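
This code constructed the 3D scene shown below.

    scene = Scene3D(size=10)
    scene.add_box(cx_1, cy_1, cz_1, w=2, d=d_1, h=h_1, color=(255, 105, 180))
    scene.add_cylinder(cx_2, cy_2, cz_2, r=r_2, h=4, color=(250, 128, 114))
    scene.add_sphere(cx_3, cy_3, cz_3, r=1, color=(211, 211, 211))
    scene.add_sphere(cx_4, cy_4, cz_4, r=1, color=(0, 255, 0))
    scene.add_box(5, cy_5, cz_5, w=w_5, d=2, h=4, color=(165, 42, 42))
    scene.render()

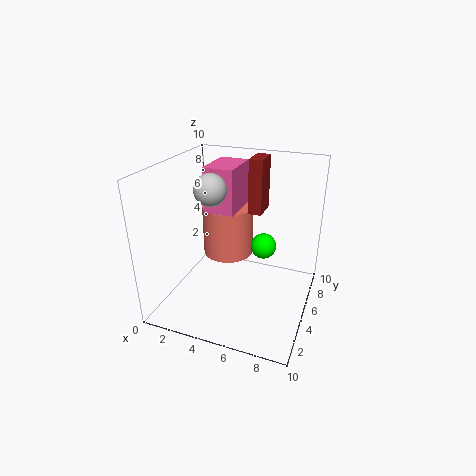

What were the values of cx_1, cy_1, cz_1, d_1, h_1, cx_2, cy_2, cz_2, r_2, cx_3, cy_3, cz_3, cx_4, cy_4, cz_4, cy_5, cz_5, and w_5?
cx_1 = 3, cy_1 = 4, cz_1 = 7, d_1 = 3, h_1 = 3, cx_2 = 3, cy_2 = 8, cz_2 = 2, r_2 = 2, cx_3 = 4, cy_3 = 3, cz_3 = 9, cx_4 = 6, cy_4 = 8, cz_4 = 3, cy_5 = 7, cz_5 = 6, w_5 = 1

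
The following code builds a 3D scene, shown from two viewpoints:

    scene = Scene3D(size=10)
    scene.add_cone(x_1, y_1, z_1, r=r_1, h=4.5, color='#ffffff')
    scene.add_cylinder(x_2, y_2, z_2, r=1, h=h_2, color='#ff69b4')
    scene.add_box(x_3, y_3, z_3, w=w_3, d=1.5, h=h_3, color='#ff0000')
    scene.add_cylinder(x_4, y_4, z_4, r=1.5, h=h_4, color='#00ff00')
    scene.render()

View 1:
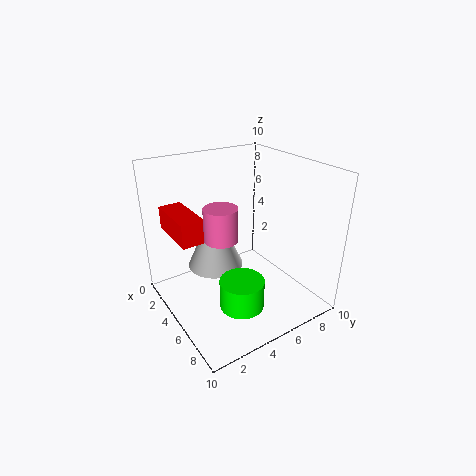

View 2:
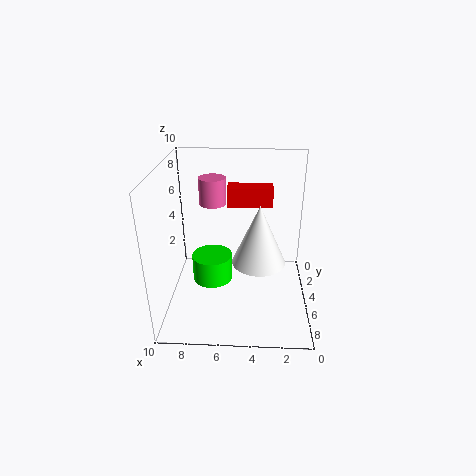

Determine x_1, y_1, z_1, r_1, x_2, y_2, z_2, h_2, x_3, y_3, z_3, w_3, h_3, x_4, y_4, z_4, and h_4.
x_1 = 3.5, y_1 = 4, z_1 = 2.5, r_1 = 2, x_2 = 7, y_2 = 2.5, z_2 = 6.5, h_2 = 2, x_3 = 2.5, y_3 = 0.5, z_3 = 6, w_3 = 3.5, h_3 = 1.5, x_4 = 7, y_4 = 4, z_4 = 1, h_4 = 2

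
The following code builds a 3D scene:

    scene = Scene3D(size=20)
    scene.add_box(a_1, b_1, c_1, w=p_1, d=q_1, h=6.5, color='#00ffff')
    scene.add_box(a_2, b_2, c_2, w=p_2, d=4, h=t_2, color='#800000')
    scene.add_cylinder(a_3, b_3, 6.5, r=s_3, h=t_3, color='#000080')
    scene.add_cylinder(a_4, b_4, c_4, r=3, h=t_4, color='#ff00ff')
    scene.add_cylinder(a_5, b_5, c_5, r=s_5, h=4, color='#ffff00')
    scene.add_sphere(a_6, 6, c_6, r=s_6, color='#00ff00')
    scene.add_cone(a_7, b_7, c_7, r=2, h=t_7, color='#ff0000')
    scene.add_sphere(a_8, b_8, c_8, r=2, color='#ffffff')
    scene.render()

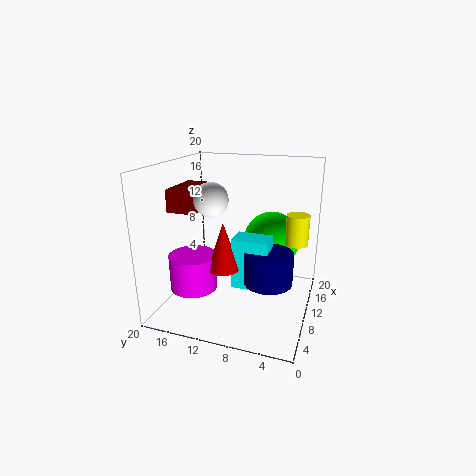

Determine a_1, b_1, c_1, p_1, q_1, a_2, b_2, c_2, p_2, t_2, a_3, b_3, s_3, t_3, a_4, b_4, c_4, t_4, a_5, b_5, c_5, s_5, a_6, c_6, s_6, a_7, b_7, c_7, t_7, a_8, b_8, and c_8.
a_1 = 4.5; b_1 = 4.5; c_1 = 5.5; p_1 = 3; q_1 = 4.5; a_2 = 6; b_2 = 14.5; c_2 = 14; p_2 = 6.5; t_2 = 3; a_3 = 5.5; b_3 = 4.5; s_3 = 3; t_3 = 4; a_4 = 4; b_4 = 14; c_4 = 5; t_4 = 4.5; a_5 = 10.5; b_5 = 2; c_5 = 10; s_5 = 1.5; a_6 = 13.5; c_6 = 9; s_6 = 4; a_7 = 4.5; b_7 = 10; c_7 = 8; t_7 = 6; a_8 = 3.5; b_8 = 11; c_8 = 17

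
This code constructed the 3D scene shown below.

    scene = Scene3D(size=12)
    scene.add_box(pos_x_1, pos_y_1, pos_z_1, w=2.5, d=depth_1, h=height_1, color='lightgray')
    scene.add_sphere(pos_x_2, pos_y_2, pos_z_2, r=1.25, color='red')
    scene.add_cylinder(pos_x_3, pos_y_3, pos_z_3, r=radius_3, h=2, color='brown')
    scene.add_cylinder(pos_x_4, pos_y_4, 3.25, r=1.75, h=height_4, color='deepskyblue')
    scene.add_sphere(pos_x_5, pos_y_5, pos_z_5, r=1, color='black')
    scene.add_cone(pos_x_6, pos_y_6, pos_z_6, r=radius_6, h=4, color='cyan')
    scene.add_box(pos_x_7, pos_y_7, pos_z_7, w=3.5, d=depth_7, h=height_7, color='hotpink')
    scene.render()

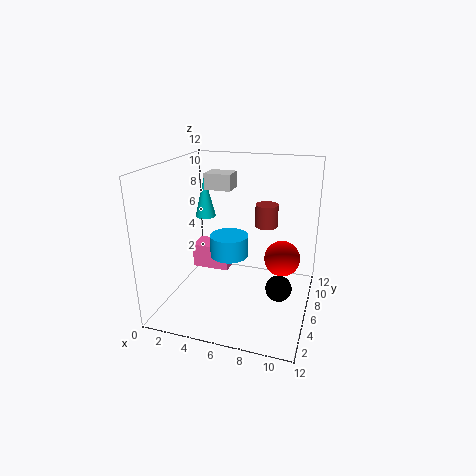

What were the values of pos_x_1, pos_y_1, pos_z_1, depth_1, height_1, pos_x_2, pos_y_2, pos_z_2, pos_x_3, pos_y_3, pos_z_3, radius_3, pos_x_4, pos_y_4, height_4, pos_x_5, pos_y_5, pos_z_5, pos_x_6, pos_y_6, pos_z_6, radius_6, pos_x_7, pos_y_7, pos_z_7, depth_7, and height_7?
pos_x_1 = 1.75, pos_y_1 = 9, pos_z_1 = 9, depth_1 = 2, height_1 = 1.5, pos_x_2 = 10.25, pos_y_2 = 3, pos_z_2 = 6.25, pos_x_3 = 7.75, pos_y_3 = 8.75, pos_z_3 = 6.25, radius_3 = 1, pos_x_4 = 4.5, pos_y_4 = 8, height_4 = 2, pos_x_5 = 10, pos_y_5 = 3.75, pos_z_5 = 3.25, pos_x_6 = 1.25, pos_y_6 = 10.25, pos_z_6 = 6, radius_6 = 1, pos_x_7 = 0.75, pos_y_7 = 8, pos_z_7 = 1.5, depth_7 = 2.25, height_7 = 2.25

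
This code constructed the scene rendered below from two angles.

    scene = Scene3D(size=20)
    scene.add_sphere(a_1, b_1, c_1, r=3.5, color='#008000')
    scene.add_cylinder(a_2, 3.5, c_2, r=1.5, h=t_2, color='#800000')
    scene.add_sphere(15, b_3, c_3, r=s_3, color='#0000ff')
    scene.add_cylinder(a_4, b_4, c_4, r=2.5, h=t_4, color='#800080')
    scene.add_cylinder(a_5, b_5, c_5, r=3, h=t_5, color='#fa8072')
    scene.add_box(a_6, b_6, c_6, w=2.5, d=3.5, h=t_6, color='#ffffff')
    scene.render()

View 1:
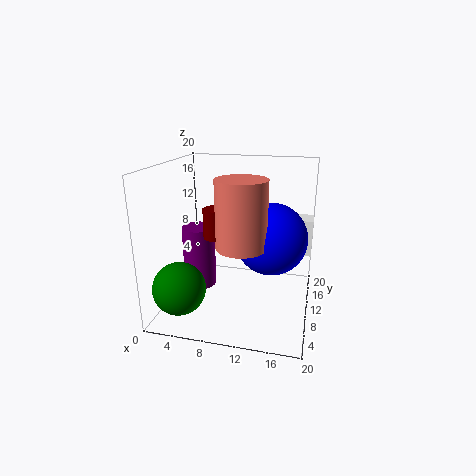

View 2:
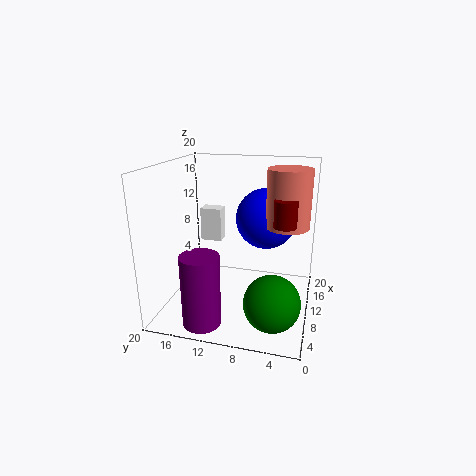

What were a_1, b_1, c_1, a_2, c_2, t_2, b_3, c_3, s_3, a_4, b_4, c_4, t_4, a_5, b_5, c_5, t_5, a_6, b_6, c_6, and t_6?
a_1 = 3.5; b_1 = 4; c_1 = 4.5; a_2 = 9; c_2 = 12.5; t_2 = 3.5; b_3 = 7; c_3 = 11.5; s_3 = 4.5; a_4 = 3; b_4 = 13; c_4 = 0.5; t_4 = 9.5; a_5 = 12; b_5 = 3.5; c_5 = 11.5; t_5 = 8; a_6 = 17.5; b_6 = 15; c_6 = 6; t_6 = 5.5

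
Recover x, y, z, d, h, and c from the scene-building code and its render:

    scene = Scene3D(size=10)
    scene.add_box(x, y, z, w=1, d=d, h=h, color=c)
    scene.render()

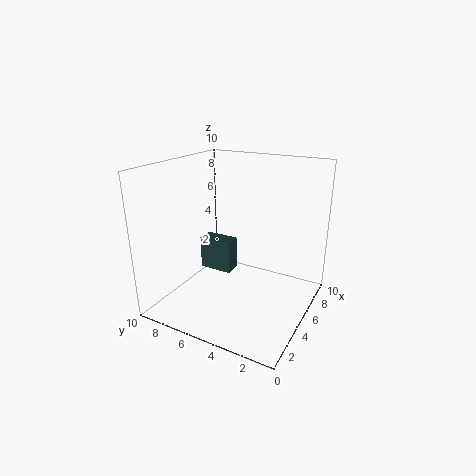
x = 2; y = 4; z = 4; d = 2; h = 2; c = 'darkslategray'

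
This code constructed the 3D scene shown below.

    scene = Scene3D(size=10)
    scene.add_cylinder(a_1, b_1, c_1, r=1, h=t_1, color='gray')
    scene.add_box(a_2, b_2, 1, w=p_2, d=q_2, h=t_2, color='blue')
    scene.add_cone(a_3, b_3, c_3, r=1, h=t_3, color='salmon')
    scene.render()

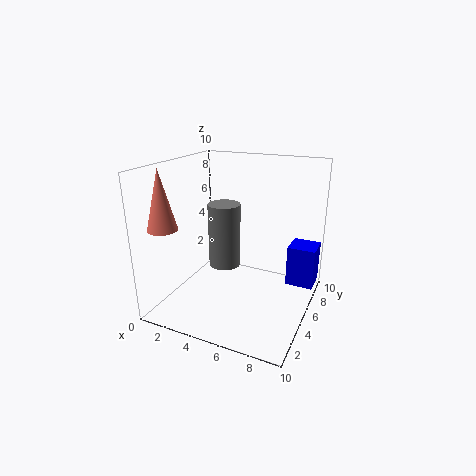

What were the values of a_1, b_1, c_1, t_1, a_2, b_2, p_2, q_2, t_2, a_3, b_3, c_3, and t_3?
a_1 = 5; b_1 = 3; c_1 = 4; t_1 = 4; a_2 = 8; b_2 = 7; p_2 = 2; q_2 = 2; t_2 = 3; a_3 = 1; b_3 = 2; c_3 = 6; t_3 = 4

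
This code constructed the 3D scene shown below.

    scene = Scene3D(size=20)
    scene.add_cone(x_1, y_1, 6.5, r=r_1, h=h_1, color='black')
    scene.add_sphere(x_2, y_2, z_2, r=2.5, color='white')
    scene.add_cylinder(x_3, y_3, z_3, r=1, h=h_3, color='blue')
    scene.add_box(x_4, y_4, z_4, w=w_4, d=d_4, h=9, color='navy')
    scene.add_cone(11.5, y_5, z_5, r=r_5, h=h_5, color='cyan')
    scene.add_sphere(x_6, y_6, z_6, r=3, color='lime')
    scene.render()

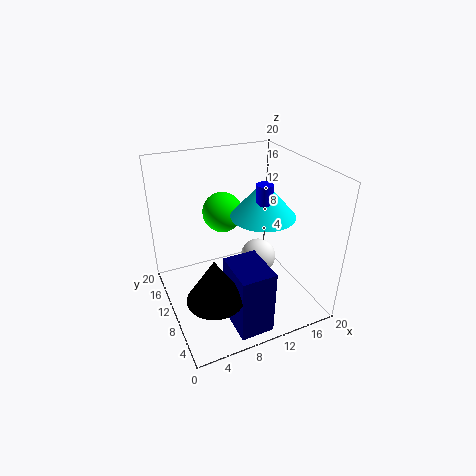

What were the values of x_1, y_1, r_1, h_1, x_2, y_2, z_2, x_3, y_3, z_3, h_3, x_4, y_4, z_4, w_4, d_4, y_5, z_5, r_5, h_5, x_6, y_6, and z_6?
x_1 = 4, y_1 = 3.5, r_1 = 3.5, h_1 = 5.5, x_2 = 13, y_2 = 9.5, z_2 = 6.5, x_3 = 11, y_3 = 5, z_3 = 15, h_3 = 4.5, x_4 = 6.5, y_4 = 1, z_4 = 0.5, w_4 = 4.5, d_4 = 6, y_5 = 6, z_5 = 15, r_5 = 4, h_5 = 4.5, x_6 = 10, y_6 = 15.5, z_6 = 11.5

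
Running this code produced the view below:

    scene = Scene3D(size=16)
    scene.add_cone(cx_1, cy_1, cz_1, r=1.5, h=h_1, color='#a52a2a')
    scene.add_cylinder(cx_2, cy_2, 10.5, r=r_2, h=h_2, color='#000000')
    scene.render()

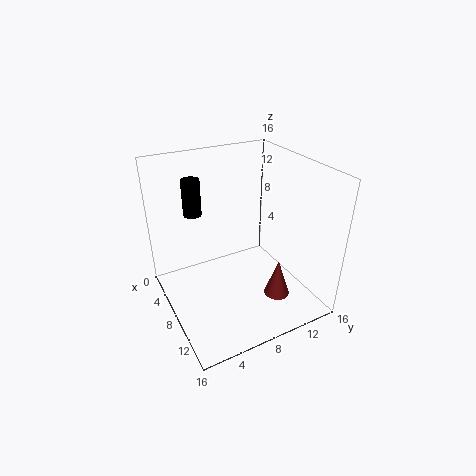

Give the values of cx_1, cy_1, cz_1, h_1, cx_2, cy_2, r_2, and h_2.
cx_1 = 10.5; cy_1 = 12; cz_1 = 0.5; h_1 = 4.5; cx_2 = 5; cy_2 = 4; r_2 = 1; h_2 = 4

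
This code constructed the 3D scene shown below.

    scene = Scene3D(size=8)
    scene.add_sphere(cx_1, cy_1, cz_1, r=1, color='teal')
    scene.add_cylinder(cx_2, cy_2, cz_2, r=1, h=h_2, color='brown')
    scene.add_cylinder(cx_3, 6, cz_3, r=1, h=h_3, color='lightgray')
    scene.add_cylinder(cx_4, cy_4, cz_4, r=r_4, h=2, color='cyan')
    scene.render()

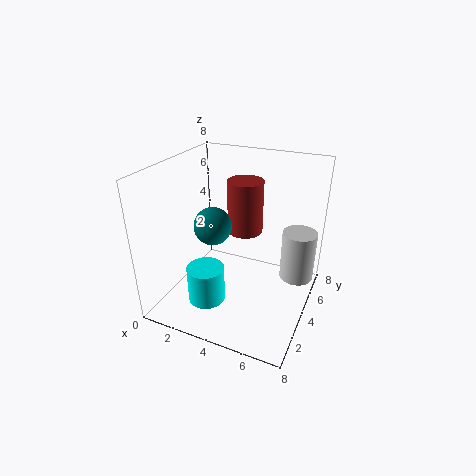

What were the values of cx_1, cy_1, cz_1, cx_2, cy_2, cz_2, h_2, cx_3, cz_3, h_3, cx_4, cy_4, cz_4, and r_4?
cx_1 = 3, cy_1 = 3, cz_1 = 5, cx_2 = 4, cy_2 = 5, cz_2 = 4, h_2 = 3, cx_3 = 7, cz_3 = 1, h_3 = 3, cx_4 = 3, cy_4 = 2, cz_4 = 1, r_4 = 1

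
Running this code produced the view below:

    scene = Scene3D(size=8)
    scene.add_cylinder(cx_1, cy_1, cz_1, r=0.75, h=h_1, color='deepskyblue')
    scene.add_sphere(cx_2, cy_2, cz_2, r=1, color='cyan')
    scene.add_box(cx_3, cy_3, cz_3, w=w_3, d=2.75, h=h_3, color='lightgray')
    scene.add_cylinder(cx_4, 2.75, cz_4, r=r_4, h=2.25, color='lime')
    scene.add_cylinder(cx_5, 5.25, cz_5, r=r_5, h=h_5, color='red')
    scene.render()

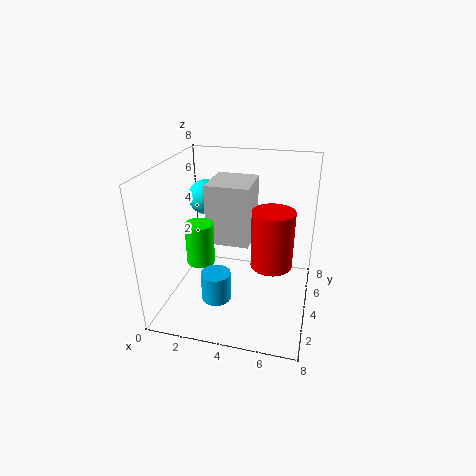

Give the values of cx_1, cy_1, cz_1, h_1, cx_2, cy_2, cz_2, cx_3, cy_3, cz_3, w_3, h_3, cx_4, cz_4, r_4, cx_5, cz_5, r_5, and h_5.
cx_1 = 3.5; cy_1 = 1.5; cz_1 = 1.75; h_1 = 1.5; cx_2 = 1.75; cy_2 = 5.25; cz_2 = 5.75; cx_3 = 2; cy_3 = 4.25; cz_3 = 3.25; w_3 = 2.5; h_3 = 3.5; cx_4 = 2.25; cz_4 = 3; r_4 = 0.75; cx_5 = 5.75; cz_5 = 1.75; r_5 = 1.25; h_5 = 3.5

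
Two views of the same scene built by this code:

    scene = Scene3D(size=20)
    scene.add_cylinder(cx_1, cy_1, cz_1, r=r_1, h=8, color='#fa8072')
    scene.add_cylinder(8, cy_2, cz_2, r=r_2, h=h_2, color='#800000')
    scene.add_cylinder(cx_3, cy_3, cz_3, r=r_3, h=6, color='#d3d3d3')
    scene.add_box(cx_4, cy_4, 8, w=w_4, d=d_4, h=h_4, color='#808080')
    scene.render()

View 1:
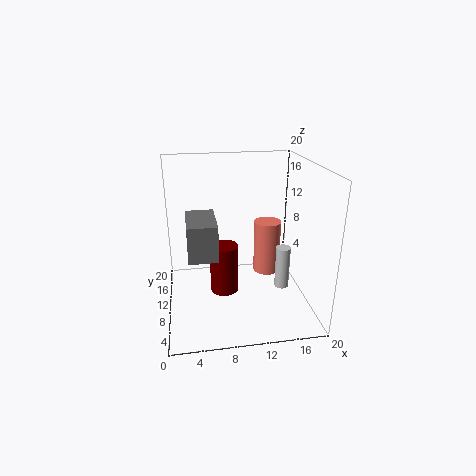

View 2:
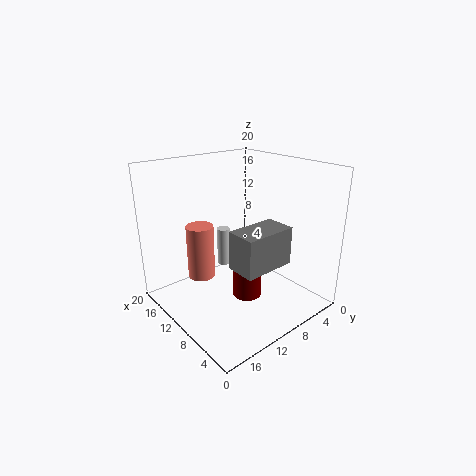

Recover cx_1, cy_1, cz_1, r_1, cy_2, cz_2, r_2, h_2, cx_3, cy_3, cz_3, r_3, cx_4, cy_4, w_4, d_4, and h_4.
cx_1 = 15
cy_1 = 13
cz_1 = 3
r_1 = 2
cy_2 = 10
cz_2 = 2
r_2 = 2
h_2 = 7
cx_3 = 16
cy_3 = 8
cz_3 = 3
r_3 = 1
cx_4 = 3
cy_4 = 7
w_4 = 4
d_4 = 7
h_4 = 5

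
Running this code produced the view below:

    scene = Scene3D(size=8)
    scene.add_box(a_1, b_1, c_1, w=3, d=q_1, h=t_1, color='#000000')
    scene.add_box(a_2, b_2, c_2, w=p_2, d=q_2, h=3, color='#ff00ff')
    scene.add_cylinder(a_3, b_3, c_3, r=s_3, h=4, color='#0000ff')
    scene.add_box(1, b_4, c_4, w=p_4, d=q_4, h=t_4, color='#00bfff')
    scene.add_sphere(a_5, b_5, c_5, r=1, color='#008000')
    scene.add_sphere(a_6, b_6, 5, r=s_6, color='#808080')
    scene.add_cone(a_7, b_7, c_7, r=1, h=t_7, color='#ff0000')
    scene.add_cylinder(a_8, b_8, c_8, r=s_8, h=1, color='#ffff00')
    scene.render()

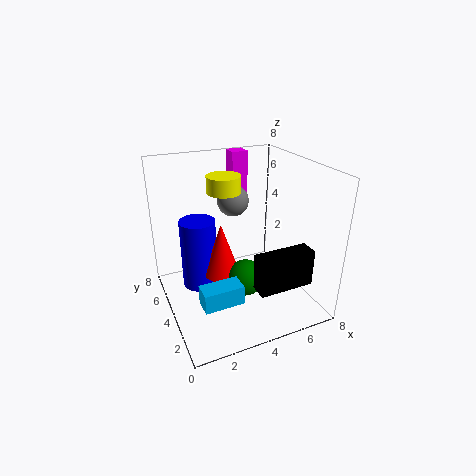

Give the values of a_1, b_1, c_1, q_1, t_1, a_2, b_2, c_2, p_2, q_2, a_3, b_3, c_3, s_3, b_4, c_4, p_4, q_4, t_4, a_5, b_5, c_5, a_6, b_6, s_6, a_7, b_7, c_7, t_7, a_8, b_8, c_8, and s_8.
a_1 = 4
b_1 = 1
c_1 = 2
q_1 = 1
t_1 = 2
a_2 = 5
b_2 = 7
c_2 = 5
p_2 = 1
q_2 = 1
a_3 = 2
b_3 = 5
c_3 = 1
s_3 = 1
b_4 = 1
c_4 = 2
p_4 = 2
q_4 = 1
t_4 = 1
a_5 = 4
b_5 = 3
c_5 = 2
a_6 = 5
b_6 = 7
s_6 = 1
a_7 = 3
b_7 = 4
c_7 = 2
t_7 = 3
a_8 = 4
b_8 = 6
c_8 = 6
s_8 = 1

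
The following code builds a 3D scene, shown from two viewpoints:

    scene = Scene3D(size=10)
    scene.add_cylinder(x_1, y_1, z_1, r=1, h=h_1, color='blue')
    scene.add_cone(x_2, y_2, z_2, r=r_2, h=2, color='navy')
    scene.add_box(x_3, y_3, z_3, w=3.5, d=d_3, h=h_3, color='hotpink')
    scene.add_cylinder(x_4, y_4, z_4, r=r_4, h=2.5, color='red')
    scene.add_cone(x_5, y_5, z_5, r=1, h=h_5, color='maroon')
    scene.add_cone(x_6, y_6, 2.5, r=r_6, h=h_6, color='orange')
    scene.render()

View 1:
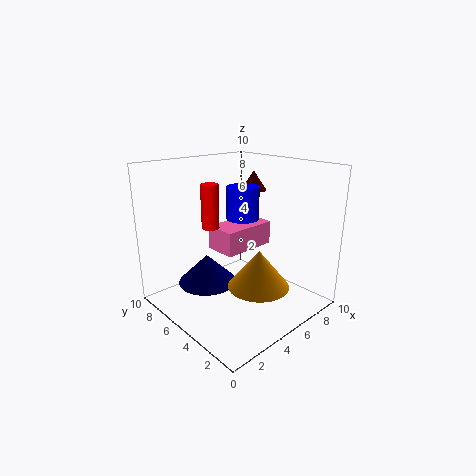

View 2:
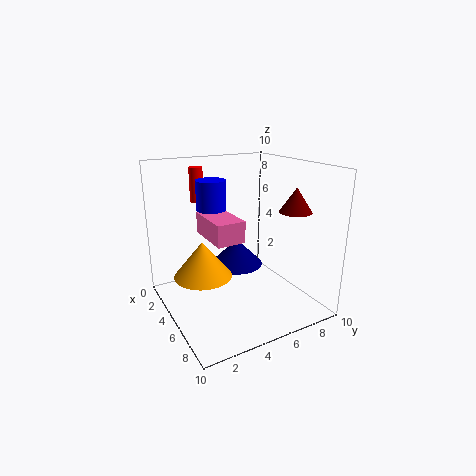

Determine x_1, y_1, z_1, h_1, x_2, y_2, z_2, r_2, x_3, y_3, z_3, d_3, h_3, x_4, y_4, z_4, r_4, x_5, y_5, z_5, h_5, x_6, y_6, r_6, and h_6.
x_1 = 4, y_1 = 3.5, z_1 = 7, h_1 = 2, x_2 = 3, y_2 = 6, z_2 = 2, r_2 = 2, x_3 = 2.5, y_3 = 3, z_3 = 5, d_3 = 2, h_3 = 1.5, x_4 = 1.5, y_4 = 3.5, z_4 = 7, r_4 = 0.5, x_5 = 8.5, y_5 = 7, z_5 = 7.5, h_5 = 1.5, x_6 = 4.5, y_6 = 2.5, r_6 = 2, h_6 = 2.5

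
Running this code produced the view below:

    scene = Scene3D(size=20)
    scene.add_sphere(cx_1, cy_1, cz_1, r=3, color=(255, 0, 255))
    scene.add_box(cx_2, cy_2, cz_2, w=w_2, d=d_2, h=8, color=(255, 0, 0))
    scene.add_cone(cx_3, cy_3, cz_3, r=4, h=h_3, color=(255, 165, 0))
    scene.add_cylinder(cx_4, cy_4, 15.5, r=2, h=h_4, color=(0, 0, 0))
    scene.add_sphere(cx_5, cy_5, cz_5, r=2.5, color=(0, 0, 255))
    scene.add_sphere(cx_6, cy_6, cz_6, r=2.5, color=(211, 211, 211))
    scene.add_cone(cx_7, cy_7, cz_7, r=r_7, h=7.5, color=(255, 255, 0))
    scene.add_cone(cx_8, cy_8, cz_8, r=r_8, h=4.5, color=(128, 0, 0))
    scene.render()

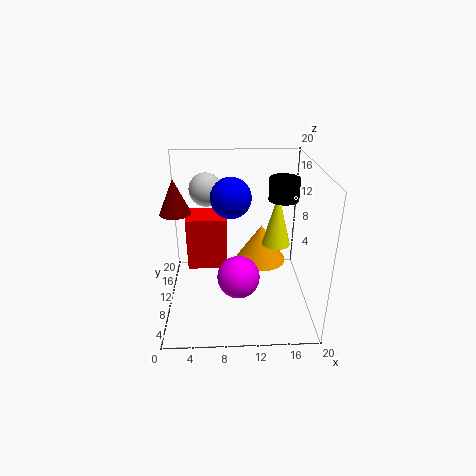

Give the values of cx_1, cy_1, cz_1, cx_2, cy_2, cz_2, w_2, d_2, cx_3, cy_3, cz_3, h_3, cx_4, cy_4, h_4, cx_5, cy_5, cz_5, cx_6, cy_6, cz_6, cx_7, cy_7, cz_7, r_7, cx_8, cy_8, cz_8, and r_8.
cx_1 = 10, cy_1 = 8.5, cz_1 = 4.5, cx_2 = 2.5, cy_2 = 12.5, cz_2 = 3.5, w_2 = 6, d_2 = 5, cx_3 = 14, cy_3 = 16, cz_3 = 3, h_3 = 6, cx_4 = 16, cy_4 = 10, h_4 = 3, cx_5 = 9, cy_5 = 7, cz_5 = 17, cx_6 = 5.5, cy_6 = 16, cz_6 = 15, cx_7 = 15.5, cy_7 = 11, cz_7 = 8.5, r_7 = 2, cx_8 = 2, cy_8 = 8.5, cz_8 = 14.5, r_8 = 2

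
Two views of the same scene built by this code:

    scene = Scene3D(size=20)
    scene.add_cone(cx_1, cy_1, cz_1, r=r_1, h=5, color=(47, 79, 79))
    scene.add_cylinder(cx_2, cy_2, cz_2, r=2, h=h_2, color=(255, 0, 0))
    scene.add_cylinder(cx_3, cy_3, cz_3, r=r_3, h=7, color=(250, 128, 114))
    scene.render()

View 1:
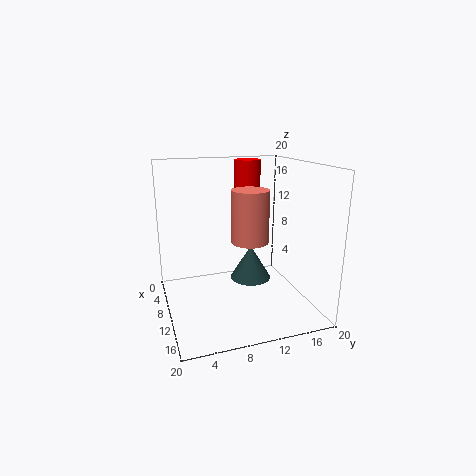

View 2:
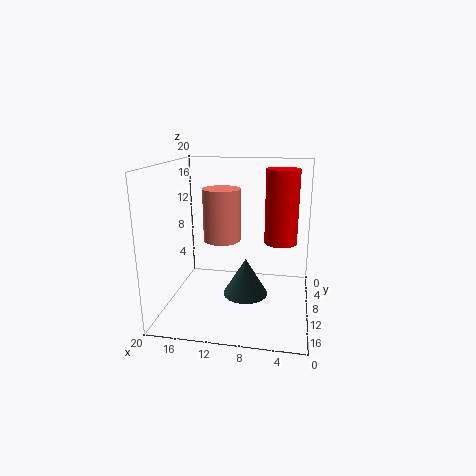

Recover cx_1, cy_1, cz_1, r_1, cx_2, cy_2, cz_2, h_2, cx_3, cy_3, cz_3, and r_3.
cx_1 = 8.5
cy_1 = 12.5
cz_1 = 3
r_1 = 3
cx_2 = 4
cy_2 = 13.5
cz_2 = 11
h_2 = 9
cx_3 = 12
cy_3 = 11
cz_3 = 10
r_3 = 2.5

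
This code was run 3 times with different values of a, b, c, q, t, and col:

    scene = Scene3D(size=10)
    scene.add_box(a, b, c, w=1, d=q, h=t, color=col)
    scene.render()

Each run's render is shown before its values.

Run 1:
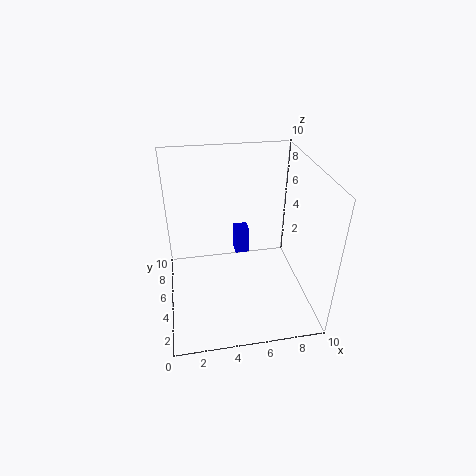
a = 5, b = 6, c = 3, q = 1, t = 2, col = 'blue'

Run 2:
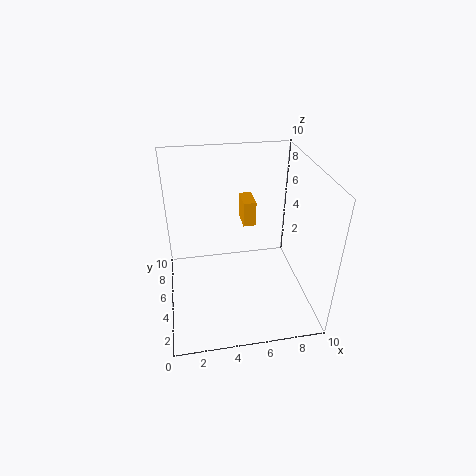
a = 6, b = 8, c = 4, q = 2, t = 2, col = 'orange'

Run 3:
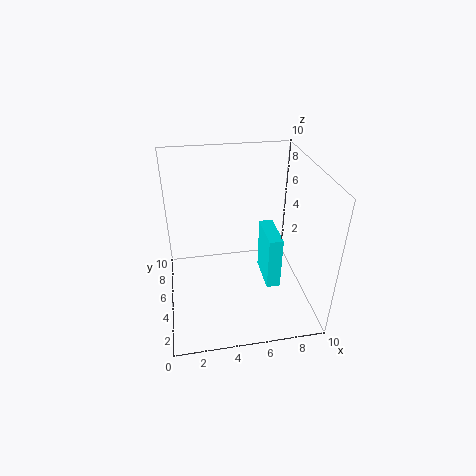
a = 7, b = 4, c = 1, q = 3, t = 4, col = 'cyan'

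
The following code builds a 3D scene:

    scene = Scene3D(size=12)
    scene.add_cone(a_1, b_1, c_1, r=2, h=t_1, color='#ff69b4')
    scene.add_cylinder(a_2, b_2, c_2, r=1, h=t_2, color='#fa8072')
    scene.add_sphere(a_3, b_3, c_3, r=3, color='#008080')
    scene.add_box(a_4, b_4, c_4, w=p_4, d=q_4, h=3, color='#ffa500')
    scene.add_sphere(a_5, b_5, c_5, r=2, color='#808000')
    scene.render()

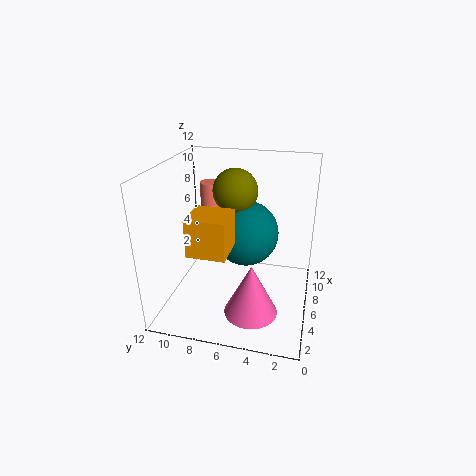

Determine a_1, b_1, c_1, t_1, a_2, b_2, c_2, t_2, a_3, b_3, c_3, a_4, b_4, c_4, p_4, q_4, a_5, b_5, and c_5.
a_1 = 2
b_1 = 4
c_1 = 2
t_1 = 4
a_2 = 11
b_2 = 10
c_2 = 6
t_2 = 3
a_3 = 9
b_3 = 6
c_3 = 5
a_4 = 2
b_4 = 6
c_4 = 6
p_4 = 3
q_4 = 3
a_5 = 9
b_5 = 7
c_5 = 9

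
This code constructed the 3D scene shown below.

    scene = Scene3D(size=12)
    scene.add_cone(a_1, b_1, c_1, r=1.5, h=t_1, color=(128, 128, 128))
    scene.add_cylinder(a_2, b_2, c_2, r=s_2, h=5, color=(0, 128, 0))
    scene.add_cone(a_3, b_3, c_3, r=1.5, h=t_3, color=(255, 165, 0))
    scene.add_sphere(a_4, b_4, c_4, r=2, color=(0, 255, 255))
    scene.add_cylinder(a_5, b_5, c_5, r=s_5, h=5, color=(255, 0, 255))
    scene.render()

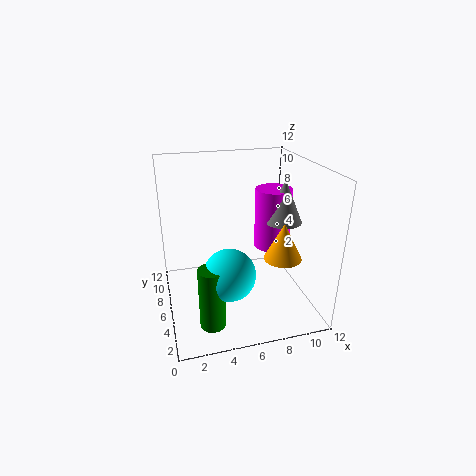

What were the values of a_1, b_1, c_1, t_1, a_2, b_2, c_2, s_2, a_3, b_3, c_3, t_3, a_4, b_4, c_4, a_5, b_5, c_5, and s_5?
a_1 = 9.5, b_1 = 5, c_1 = 7.5, t_1 = 3.5, a_2 = 3, b_2 = 2.5, c_2 = 0.5, s_2 = 1, a_3 = 9, b_3 = 3.5, c_3 = 5, t_3 = 3, a_4 = 4.5, b_4 = 3, c_4 = 4.5, a_5 = 9, b_5 = 6, c_5 = 5, s_5 = 1.5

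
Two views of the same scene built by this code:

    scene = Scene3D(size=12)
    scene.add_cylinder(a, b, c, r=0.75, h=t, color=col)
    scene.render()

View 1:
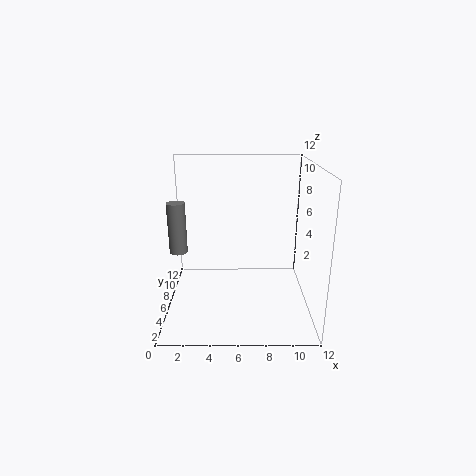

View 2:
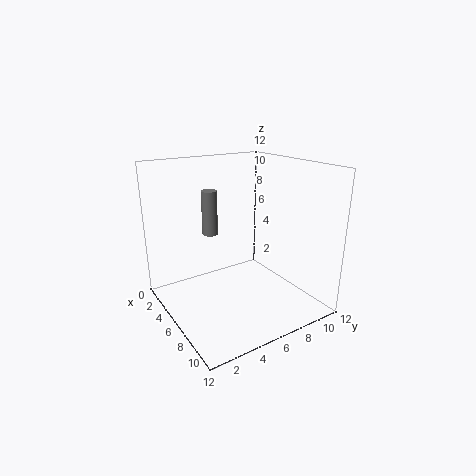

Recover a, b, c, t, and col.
a = 1, b = 6, c = 4.75, t = 4.25, col = 'gray'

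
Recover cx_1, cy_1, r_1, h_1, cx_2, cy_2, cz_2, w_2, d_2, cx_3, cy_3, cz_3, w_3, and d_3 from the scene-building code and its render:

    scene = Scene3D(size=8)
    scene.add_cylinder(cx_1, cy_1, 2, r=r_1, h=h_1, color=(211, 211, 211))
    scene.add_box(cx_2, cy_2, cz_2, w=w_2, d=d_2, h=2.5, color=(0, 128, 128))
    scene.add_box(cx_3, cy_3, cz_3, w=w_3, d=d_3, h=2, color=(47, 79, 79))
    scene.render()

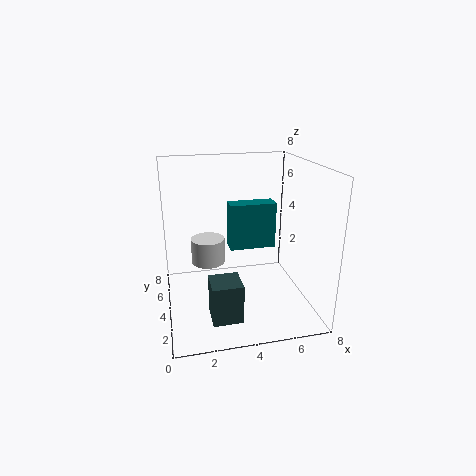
cx_1 = 2.5, cy_1 = 5.5, r_1 = 1, h_1 = 1.5, cx_2 = 3.5, cy_2 = 3.5, cz_2 = 3.5, w_2 = 2.5, d_2 = 1, cx_3 = 2, cy_3 = 0.5, cz_3 = 1, w_3 = 1.5, d_3 = 1.5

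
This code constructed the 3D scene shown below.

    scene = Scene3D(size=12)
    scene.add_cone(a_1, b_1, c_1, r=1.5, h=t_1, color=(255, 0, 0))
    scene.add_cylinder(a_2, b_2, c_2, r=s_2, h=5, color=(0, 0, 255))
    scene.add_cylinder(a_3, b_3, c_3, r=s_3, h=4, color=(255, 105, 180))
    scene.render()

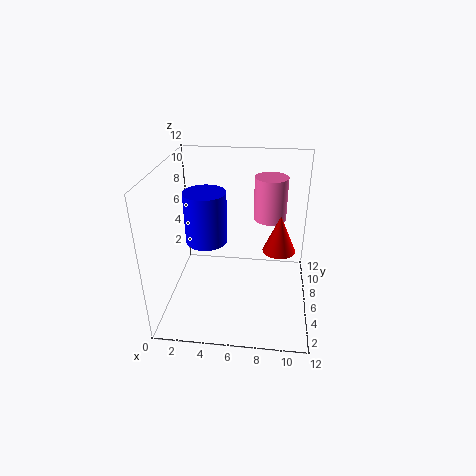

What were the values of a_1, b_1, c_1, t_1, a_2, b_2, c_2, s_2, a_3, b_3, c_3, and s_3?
a_1 = 9.5
b_1 = 8.5
c_1 = 3.5
t_1 = 3.5
a_2 = 2.5
b_2 = 9.5
c_2 = 3.5
s_2 = 2
a_3 = 8.5
b_3 = 10
c_3 = 6
s_3 = 1.5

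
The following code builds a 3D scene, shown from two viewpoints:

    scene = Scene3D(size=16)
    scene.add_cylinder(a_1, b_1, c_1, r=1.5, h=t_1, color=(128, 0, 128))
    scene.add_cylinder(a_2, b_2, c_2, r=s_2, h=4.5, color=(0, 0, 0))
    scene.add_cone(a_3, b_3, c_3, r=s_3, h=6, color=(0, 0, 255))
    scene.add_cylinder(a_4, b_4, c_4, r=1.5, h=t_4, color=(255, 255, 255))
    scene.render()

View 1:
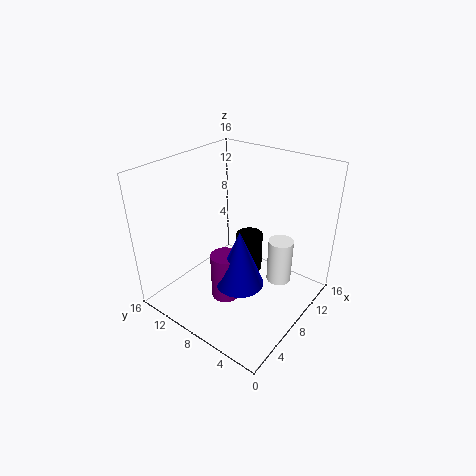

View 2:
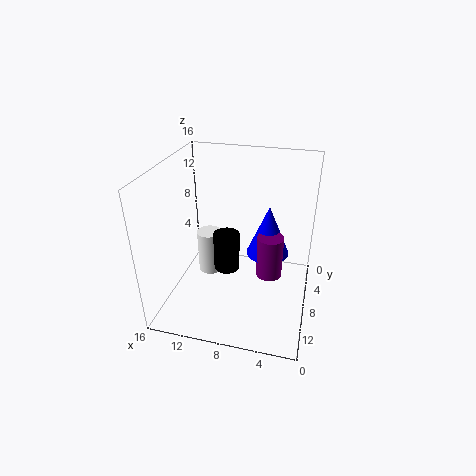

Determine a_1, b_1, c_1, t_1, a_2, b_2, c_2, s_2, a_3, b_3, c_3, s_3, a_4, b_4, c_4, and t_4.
a_1 = 4.5; b_1 = 7; c_1 = 3; t_1 = 5; a_2 = 9.5; b_2 = 7.5; c_2 = 3.5; s_2 = 1.5; a_3 = 5; b_3 = 5.5; c_3 = 5; s_3 = 2.5; a_4 = 12.5; b_4 = 5; c_4 = 1; t_4 = 5.5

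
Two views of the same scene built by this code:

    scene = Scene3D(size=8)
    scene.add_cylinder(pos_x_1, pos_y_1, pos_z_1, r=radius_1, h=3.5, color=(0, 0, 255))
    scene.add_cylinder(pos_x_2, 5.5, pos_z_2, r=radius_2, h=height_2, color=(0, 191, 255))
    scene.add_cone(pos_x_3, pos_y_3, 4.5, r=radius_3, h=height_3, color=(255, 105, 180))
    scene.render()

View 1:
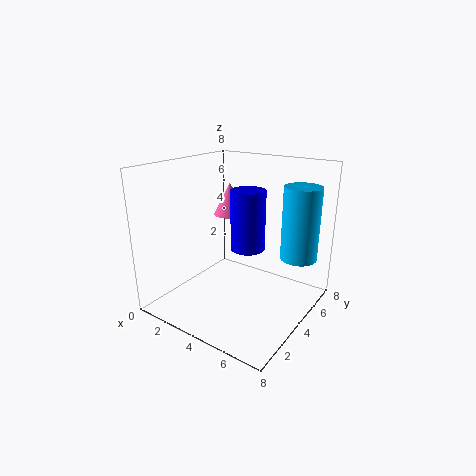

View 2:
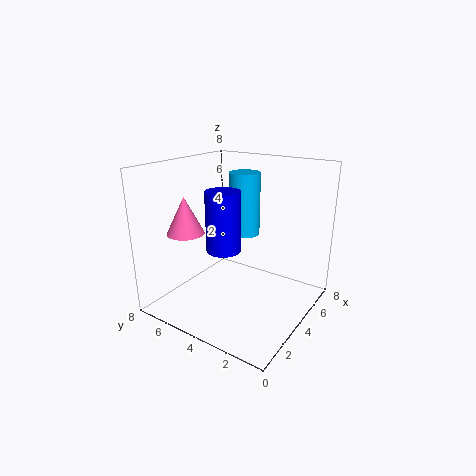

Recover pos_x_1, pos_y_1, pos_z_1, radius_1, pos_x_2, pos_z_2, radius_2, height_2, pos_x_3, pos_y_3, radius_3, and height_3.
pos_x_1 = 4
pos_y_1 = 5
pos_z_1 = 3
radius_1 = 1
pos_x_2 = 7
pos_z_2 = 3
radius_2 = 1
height_2 = 4
pos_x_3 = 2
pos_y_3 = 6
radius_3 = 1
height_3 = 2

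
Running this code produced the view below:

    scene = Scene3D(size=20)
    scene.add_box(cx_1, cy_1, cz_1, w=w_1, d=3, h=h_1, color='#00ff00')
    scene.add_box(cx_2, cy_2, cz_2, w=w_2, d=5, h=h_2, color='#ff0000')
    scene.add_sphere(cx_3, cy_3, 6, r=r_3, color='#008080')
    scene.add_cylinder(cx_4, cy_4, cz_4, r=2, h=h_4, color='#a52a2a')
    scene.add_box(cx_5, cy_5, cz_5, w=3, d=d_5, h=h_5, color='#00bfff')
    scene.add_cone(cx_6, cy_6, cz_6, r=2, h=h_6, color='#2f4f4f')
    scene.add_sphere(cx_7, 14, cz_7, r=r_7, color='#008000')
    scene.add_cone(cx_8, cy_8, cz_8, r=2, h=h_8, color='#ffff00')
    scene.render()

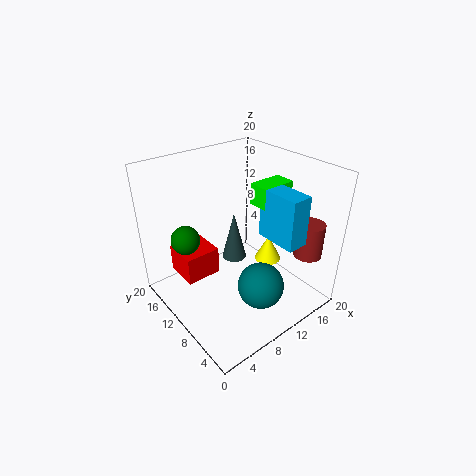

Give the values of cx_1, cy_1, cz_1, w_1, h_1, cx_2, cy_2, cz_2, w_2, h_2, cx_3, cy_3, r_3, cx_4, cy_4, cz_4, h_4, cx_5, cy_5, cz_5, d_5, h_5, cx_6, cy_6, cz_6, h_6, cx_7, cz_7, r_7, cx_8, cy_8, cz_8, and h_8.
cx_1 = 13; cy_1 = 8; cz_1 = 14; w_1 = 5; h_1 = 3; cx_2 = 3; cy_2 = 12; cz_2 = 4; w_2 = 5; h_2 = 4; cx_3 = 9; cy_3 = 4; r_3 = 3; cx_4 = 18; cy_4 = 4; cz_4 = 7; h_4 = 5; cx_5 = 13; cy_5 = 3; cz_5 = 10; d_5 = 6; h_5 = 7; cx_6 = 14; cy_6 = 16; cz_6 = 2; h_6 = 8; cx_7 = 4; cz_7 = 10; r_7 = 2; cx_8 = 16; cy_8 = 10; cz_8 = 4; h_8 = 4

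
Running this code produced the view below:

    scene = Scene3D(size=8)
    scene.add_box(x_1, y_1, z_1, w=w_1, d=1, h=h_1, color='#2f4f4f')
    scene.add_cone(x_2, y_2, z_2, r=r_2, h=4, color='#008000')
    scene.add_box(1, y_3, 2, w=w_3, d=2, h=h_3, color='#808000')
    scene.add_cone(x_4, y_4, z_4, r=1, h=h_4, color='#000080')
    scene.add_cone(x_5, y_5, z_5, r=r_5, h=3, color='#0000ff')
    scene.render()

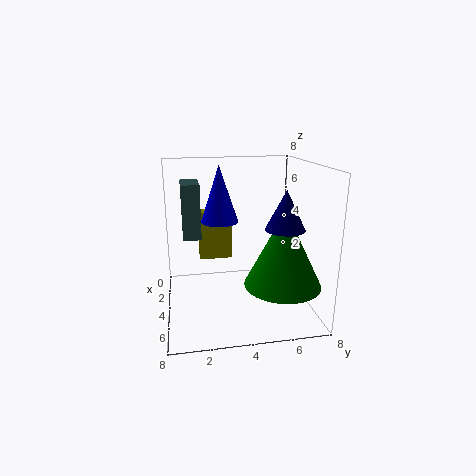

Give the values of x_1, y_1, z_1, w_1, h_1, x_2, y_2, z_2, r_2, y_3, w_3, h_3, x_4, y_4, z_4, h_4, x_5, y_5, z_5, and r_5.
x_1 = 2
y_1 = 1
z_1 = 4
w_1 = 2
h_1 = 3
x_2 = 6
y_2 = 6
z_2 = 2
r_2 = 2
y_3 = 2
w_3 = 1
h_3 = 3
x_4 = 6
y_4 = 6
z_4 = 5
h_4 = 2
x_5 = 4
y_5 = 3
z_5 = 5
r_5 = 1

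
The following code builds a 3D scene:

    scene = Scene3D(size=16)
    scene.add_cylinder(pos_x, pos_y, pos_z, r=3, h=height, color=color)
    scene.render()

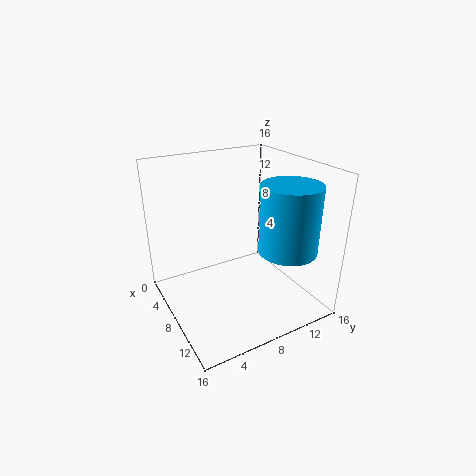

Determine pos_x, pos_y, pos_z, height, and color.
pos_x = 13, pos_y = 11, pos_z = 8, height = 7, color = 'deepskyblue'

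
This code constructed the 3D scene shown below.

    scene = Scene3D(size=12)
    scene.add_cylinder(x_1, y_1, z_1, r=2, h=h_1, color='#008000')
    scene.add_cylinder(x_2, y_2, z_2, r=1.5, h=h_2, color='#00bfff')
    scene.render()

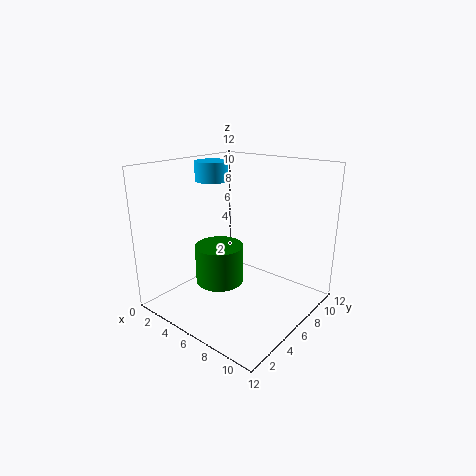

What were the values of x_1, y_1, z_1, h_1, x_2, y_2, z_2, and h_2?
x_1 = 5; y_1 = 4.75; z_1 = 2.25; h_1 = 3.25; x_2 = 1.75; y_2 = 7.5; z_2 = 10; h_2 = 1.75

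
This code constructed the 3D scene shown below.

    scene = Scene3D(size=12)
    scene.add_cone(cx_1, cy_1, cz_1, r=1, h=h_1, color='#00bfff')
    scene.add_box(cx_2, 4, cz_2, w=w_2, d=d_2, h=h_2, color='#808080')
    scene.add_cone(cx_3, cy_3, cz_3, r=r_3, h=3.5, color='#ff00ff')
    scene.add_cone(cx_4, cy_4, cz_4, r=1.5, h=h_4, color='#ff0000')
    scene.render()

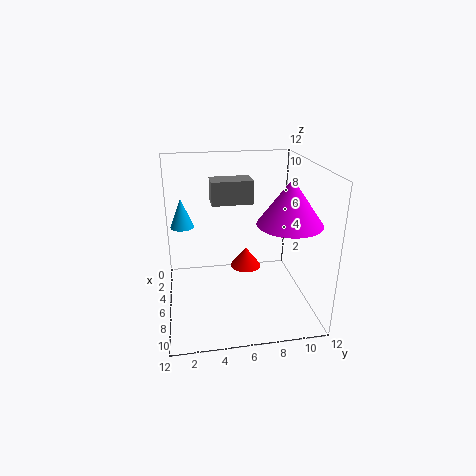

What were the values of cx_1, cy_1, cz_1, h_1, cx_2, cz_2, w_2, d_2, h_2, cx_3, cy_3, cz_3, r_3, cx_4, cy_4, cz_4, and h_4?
cx_1 = 4; cy_1 = 1.5; cz_1 = 6.5; h_1 = 2.5; cx_2 = 3; cz_2 = 8.5; w_2 = 2; d_2 = 3.5; h_2 = 2; cx_3 = 8.5; cy_3 = 9.5; cz_3 = 8; r_3 = 2.5; cx_4 = 2; cy_4 = 7.5; cz_4 = 1; h_4 = 2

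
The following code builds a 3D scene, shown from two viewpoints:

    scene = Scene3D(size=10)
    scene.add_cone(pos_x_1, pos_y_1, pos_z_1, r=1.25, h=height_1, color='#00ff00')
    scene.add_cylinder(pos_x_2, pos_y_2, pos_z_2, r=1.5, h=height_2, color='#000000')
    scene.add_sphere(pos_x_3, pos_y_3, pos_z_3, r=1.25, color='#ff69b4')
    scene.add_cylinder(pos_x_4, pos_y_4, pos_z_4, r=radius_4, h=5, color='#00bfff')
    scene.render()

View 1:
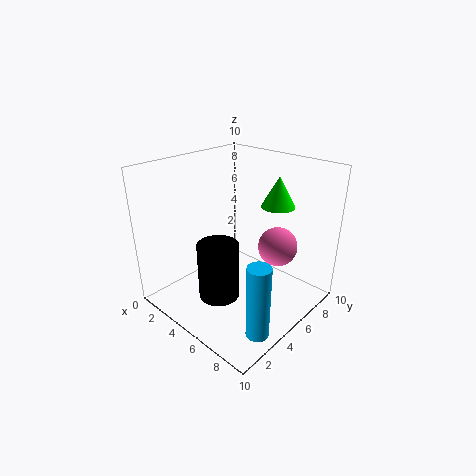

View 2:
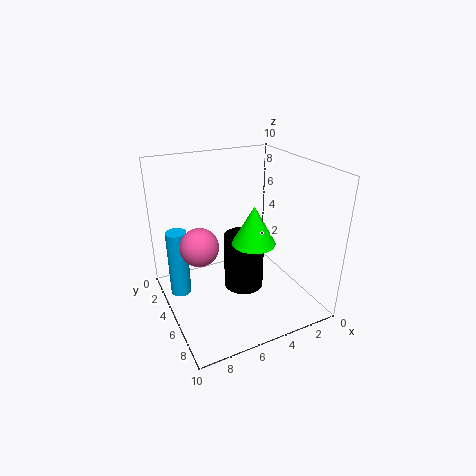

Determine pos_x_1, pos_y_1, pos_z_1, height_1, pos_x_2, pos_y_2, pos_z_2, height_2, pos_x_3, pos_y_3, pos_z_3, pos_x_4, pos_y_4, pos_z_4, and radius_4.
pos_x_1 = 5.75; pos_y_1 = 8.5; pos_z_1 = 6.5; height_1 = 2.25; pos_x_2 = 4; pos_y_2 = 4; pos_z_2 = 0.25; height_2 = 4.25; pos_x_3 = 8; pos_y_3 = 5.5; pos_z_3 = 5.25; pos_x_4 = 8.75; pos_y_4 = 2.75; pos_z_4 = 0.25; radius_4 = 0.75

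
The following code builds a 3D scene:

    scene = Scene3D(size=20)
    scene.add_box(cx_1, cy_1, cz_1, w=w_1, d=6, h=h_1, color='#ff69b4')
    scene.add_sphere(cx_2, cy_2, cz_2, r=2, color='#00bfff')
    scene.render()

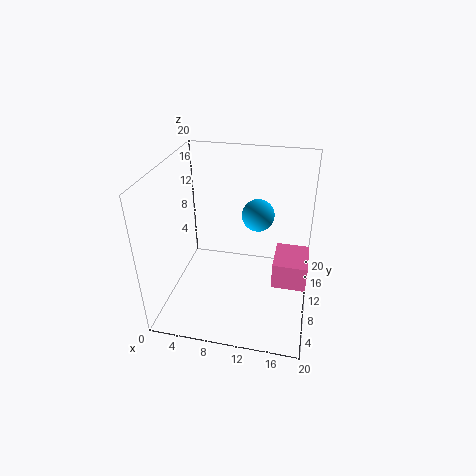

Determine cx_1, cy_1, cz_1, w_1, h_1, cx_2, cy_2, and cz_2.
cx_1 = 15
cy_1 = 10
cz_1 = 2
w_1 = 5
h_1 = 4
cx_2 = 13
cy_2 = 8
cz_2 = 15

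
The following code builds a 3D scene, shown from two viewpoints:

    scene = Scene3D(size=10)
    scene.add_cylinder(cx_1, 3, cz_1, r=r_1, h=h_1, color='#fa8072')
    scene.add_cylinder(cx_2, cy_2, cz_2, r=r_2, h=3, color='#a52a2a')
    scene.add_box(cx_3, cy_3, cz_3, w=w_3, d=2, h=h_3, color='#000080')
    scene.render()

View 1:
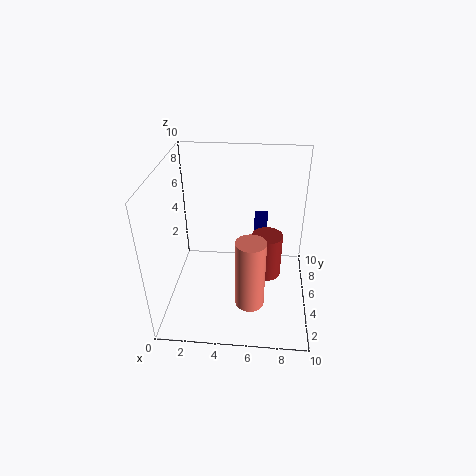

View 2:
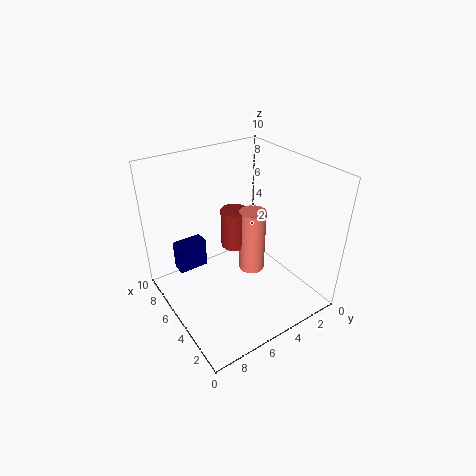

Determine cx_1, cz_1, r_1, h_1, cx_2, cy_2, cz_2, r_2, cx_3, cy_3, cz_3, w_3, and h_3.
cx_1 = 6
cz_1 = 1
r_1 = 1
h_1 = 5
cx_2 = 7
cy_2 = 4
cz_2 = 3
r_2 = 1
cx_3 = 6
cy_3 = 7
cz_3 = 3
w_3 = 1
h_3 = 2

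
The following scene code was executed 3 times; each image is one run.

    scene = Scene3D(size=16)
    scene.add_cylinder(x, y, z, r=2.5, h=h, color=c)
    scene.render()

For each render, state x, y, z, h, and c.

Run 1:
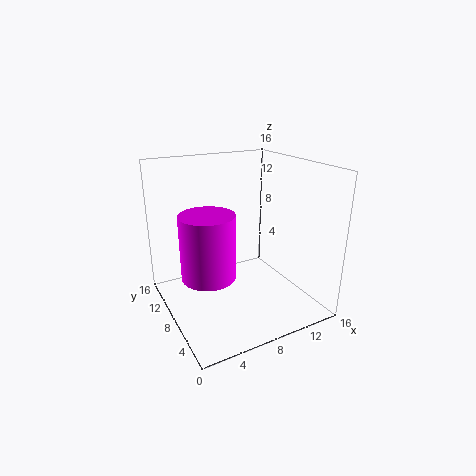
x = 2.5, y = 3.5, z = 7, h = 6, c = 'magenta'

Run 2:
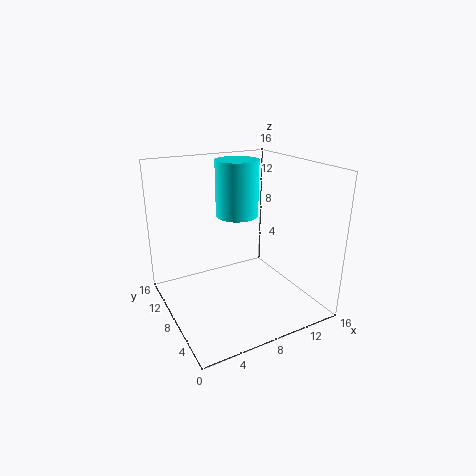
x = 9.5, y = 11, z = 9.5, h = 6.5, c = 'cyan'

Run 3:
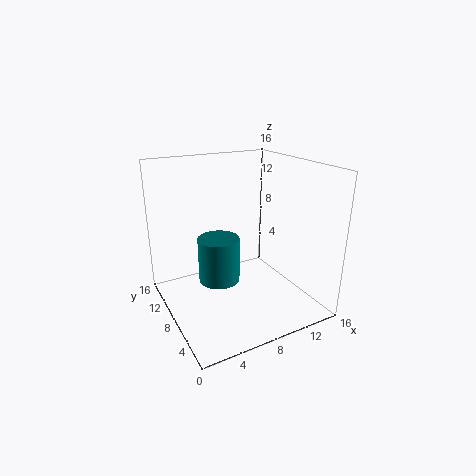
x = 7, y = 11, z = 1.5, h = 5.5, c = 'teal'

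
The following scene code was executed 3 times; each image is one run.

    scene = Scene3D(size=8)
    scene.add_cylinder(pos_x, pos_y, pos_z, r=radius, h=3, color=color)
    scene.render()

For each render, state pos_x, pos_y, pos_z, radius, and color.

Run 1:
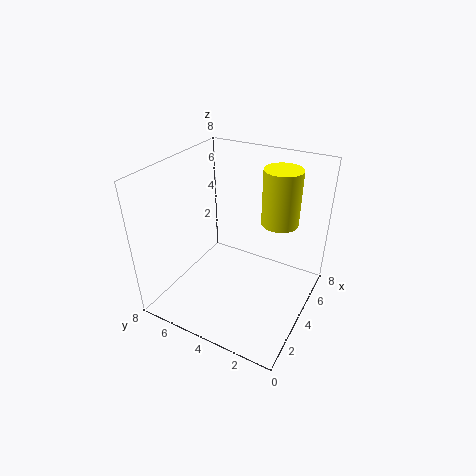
pos_x = 5, pos_y = 2, pos_z = 5, radius = 1, color = 'yellow'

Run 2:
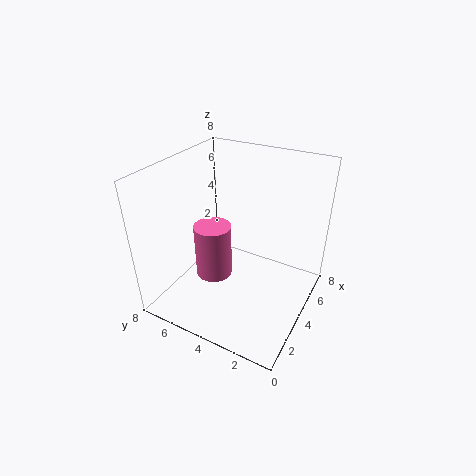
pos_x = 3, pos_y = 5, pos_z = 2, radius = 1, color = 'hotpink'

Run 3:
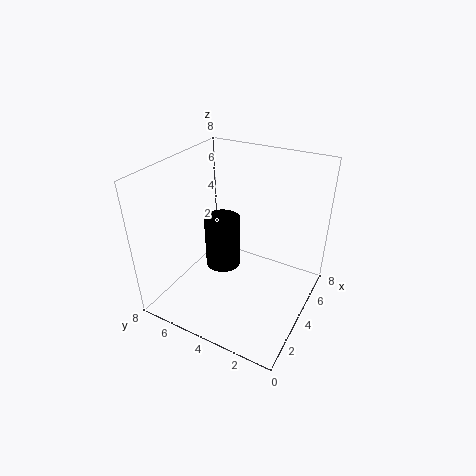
pos_x = 4, pos_y = 5, pos_z = 2, radius = 1, color = 'black'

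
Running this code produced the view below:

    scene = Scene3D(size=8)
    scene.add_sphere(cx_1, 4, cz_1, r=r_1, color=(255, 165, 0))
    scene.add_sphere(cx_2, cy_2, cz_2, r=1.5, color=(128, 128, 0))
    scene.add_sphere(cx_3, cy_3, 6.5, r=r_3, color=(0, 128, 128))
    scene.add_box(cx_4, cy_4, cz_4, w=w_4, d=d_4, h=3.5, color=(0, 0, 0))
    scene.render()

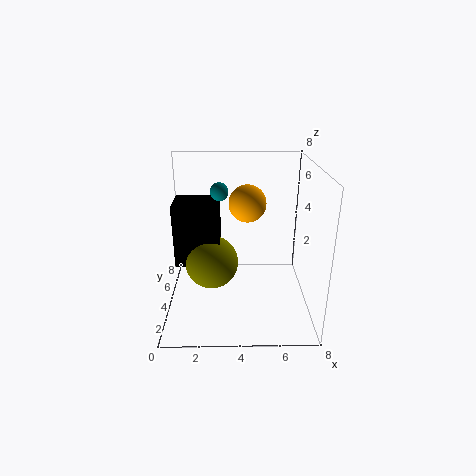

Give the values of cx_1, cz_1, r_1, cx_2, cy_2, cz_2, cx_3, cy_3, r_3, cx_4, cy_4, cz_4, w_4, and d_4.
cx_1 = 4.5
cz_1 = 6
r_1 = 1
cx_2 = 2.5
cy_2 = 4
cz_2 = 2.5
cx_3 = 3
cy_3 = 4.5
r_3 = 0.5
cx_4 = 0.5
cy_4 = 3.5
cz_4 = 2.5
w_4 = 2.5
d_4 = 2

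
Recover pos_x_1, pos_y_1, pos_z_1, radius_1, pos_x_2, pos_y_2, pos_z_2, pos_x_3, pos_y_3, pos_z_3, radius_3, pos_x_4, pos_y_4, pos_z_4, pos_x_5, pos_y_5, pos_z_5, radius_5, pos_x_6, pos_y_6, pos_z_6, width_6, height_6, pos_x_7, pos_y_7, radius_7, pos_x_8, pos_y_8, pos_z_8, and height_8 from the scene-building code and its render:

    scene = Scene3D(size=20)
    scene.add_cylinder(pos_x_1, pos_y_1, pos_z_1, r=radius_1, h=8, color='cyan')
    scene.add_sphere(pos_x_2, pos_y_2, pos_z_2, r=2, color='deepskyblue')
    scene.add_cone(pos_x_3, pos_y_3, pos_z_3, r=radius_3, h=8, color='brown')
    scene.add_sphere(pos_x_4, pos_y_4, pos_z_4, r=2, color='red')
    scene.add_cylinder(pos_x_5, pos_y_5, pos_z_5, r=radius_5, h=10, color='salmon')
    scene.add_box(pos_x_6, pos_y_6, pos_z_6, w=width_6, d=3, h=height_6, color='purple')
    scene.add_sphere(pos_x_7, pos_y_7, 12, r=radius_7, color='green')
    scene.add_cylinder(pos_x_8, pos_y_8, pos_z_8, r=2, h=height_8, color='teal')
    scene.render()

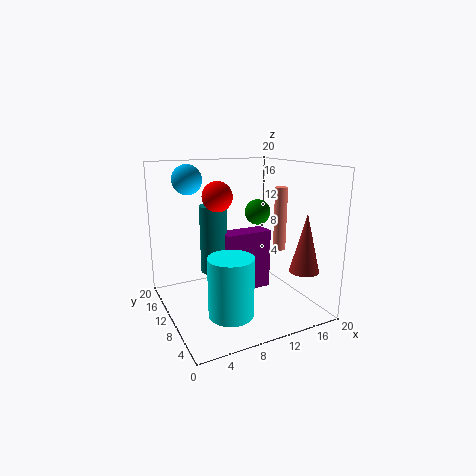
pos_x_1 = 7; pos_y_1 = 6; pos_z_1 = 1; radius_1 = 3; pos_x_2 = 4; pos_y_2 = 13; pos_z_2 = 18; pos_x_3 = 17; pos_y_3 = 4; pos_z_3 = 6; radius_3 = 2; pos_x_4 = 7; pos_y_4 = 10; pos_z_4 = 16; pos_x_5 = 19; pos_y_5 = 13; pos_z_5 = 6; radius_5 = 1; pos_x_6 = 9; pos_y_6 = 11; pos_z_6 = 1; width_6 = 7; height_6 = 9; pos_x_7 = 16; pos_y_7 = 15; radius_7 = 2; pos_x_8 = 8; pos_y_8 = 14; pos_z_8 = 4; height_8 = 10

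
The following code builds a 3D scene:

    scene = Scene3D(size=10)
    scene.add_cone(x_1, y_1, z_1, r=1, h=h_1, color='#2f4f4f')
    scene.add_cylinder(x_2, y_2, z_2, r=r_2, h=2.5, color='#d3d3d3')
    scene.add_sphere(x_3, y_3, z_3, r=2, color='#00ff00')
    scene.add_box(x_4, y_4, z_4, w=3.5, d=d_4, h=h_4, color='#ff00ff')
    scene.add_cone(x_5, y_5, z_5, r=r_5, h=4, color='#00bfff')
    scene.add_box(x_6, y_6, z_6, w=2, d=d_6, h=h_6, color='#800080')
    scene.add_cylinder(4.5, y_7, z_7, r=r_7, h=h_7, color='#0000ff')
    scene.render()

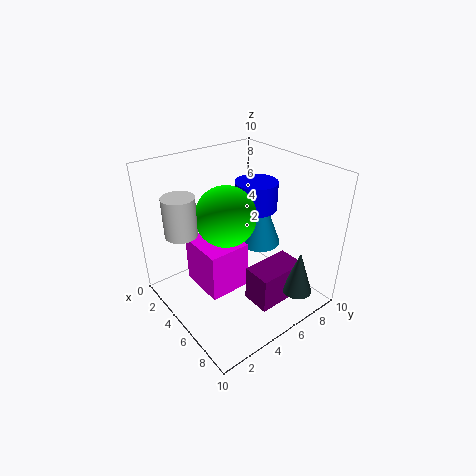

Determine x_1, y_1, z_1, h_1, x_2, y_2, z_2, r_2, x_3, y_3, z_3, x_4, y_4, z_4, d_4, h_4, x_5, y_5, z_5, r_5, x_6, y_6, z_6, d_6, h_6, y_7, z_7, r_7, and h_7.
x_1 = 9, y_1 = 7, z_1 = 2, h_1 = 3, x_2 = 4.5, y_2 = 1, z_2 = 6.5, r_2 = 1, x_3 = 5, y_3 = 4, z_3 = 7, x_4 = 2, y_4 = 2.5, z_4 = 1, d_4 = 3, h_4 = 3.5, x_5 = 5, y_5 = 7, z_5 = 4, r_5 = 1.5, x_6 = 6.5, y_6 = 4.5, z_6 = 1, d_6 = 3.5, h_6 = 2.5, y_7 = 7, z_7 = 6.5, r_7 = 1.5, h_7 = 2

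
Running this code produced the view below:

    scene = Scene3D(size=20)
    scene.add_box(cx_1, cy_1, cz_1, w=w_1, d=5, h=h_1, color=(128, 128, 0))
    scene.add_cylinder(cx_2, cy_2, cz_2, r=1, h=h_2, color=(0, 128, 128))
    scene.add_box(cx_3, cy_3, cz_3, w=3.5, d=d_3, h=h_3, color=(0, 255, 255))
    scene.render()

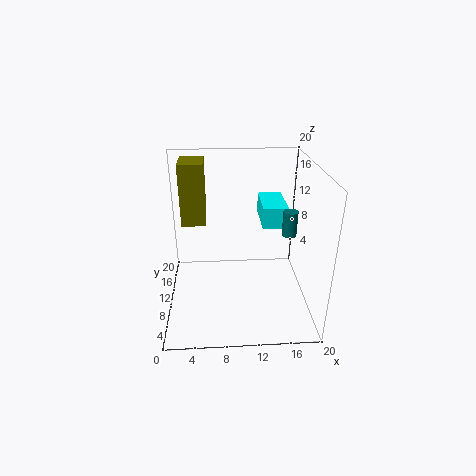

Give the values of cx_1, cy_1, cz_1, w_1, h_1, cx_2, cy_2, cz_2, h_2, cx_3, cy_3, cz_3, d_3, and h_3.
cx_1 = 2, cy_1 = 13, cz_1 = 10.5, w_1 = 3.5, h_1 = 9, cx_2 = 17, cy_2 = 9.5, cz_2 = 10.5, h_2 = 3.5, cx_3 = 13.5, cy_3 = 10.5, cz_3 = 11, d_3 = 6.5, h_3 = 3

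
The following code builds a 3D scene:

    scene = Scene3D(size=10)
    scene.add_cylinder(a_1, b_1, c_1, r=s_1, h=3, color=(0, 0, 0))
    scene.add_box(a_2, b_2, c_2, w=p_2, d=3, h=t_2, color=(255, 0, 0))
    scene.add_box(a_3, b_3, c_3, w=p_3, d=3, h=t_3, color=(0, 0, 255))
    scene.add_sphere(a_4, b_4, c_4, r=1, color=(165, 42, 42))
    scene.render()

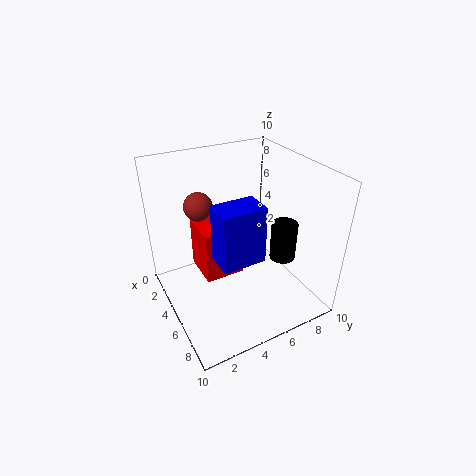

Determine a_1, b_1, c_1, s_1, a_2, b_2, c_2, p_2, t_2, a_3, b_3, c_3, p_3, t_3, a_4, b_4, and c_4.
a_1 = 5, b_1 = 9, c_1 = 2, s_1 = 1, a_2 = 1, b_2 = 3, c_2 = 1, p_2 = 3, t_2 = 4, a_3 = 5, b_3 = 3, c_3 = 4, p_3 = 2, t_3 = 4, a_4 = 3, b_4 = 3, c_4 = 7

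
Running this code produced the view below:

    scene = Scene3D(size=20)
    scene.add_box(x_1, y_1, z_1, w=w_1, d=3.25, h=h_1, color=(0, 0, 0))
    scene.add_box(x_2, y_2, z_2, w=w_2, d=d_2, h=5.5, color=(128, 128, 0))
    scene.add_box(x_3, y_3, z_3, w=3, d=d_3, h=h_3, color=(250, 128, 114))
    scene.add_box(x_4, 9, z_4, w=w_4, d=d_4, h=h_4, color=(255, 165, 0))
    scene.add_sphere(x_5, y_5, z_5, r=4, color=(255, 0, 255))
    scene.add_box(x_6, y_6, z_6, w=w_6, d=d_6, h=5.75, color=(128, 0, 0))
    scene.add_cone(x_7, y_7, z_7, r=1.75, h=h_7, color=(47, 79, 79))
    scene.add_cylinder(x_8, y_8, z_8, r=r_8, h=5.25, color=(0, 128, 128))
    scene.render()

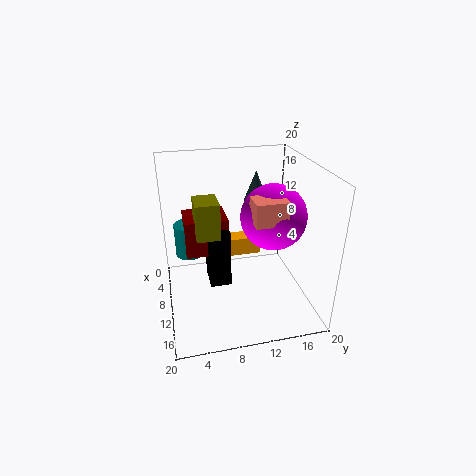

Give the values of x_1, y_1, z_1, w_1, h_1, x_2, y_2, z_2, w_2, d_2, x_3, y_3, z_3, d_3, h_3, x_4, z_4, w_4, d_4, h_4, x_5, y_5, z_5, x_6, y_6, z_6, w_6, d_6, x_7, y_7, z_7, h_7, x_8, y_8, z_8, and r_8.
x_1 = 3
y_1 = 6.25
z_1 = 0.5
w_1 = 4.75
h_1 = 9
x_2 = 3.5
y_2 = 4.5
z_2 = 8.75
w_2 = 4.5
d_2 = 3.5
x_3 = 15.5
y_3 = 10
z_3 = 15.5
d_3 = 3.75
h_3 = 2.75
x_4 = 0.25
z_4 = 2.75
w_4 = 2.75
d_4 = 6.5
h_4 = 3
x_5 = 14.75
y_5 = 13.25
z_5 = 15
x_6 = 0.75
y_6 = 3
z_6 = 5.25
w_6 = 5.5
d_6 = 6.5
x_7 = 5.5
y_7 = 13.75
z_7 = 13.5
h_7 = 4.5
x_8 = 2.5
y_8 = 3.75
z_8 = 4
r_8 = 2.25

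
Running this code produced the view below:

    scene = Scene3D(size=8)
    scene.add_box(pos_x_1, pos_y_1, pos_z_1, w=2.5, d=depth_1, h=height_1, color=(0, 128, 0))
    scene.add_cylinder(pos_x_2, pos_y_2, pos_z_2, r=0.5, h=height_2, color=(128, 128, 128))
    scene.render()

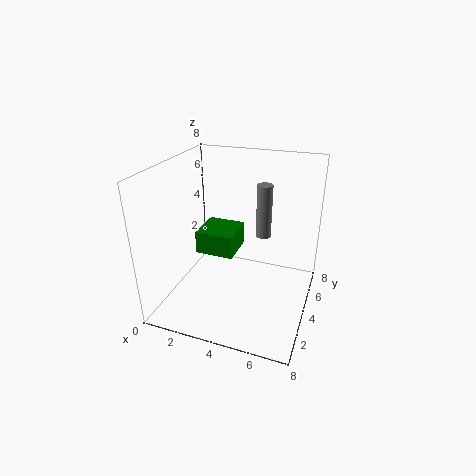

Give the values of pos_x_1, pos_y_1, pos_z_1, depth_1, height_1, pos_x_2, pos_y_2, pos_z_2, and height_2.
pos_x_1 = 0.5, pos_y_1 = 5.5, pos_z_1 = 1.5, depth_1 = 2.5, height_1 = 1.5, pos_x_2 = 4.5, pos_y_2 = 7.5, pos_z_2 = 2.5, height_2 = 3.5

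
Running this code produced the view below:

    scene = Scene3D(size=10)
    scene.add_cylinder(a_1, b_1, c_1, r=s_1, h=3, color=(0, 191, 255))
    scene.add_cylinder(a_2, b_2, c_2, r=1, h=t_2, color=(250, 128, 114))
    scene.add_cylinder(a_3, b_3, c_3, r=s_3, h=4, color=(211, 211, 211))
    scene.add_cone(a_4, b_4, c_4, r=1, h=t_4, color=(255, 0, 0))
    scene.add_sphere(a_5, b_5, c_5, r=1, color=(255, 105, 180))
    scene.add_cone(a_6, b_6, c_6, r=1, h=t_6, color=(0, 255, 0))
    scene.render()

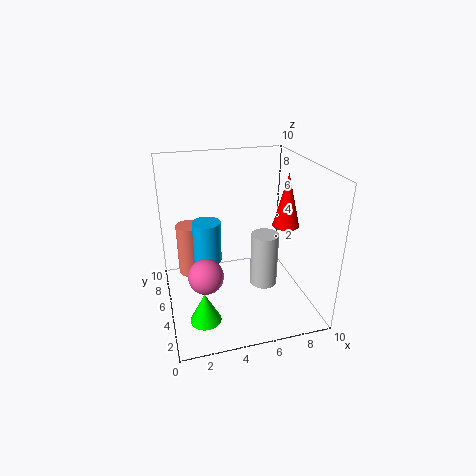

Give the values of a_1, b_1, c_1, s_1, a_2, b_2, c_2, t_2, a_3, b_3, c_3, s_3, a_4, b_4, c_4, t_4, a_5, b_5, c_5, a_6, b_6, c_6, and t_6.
a_1 = 3, b_1 = 6, c_1 = 3, s_1 = 1, a_2 = 2, b_2 = 8, c_2 = 1, t_2 = 4, a_3 = 7, b_3 = 5, c_3 = 1, s_3 = 1, a_4 = 9, b_4 = 6, c_4 = 5, t_4 = 4, a_5 = 2, b_5 = 1, c_5 = 5, a_6 = 2, b_6 = 2, c_6 = 1, t_6 = 2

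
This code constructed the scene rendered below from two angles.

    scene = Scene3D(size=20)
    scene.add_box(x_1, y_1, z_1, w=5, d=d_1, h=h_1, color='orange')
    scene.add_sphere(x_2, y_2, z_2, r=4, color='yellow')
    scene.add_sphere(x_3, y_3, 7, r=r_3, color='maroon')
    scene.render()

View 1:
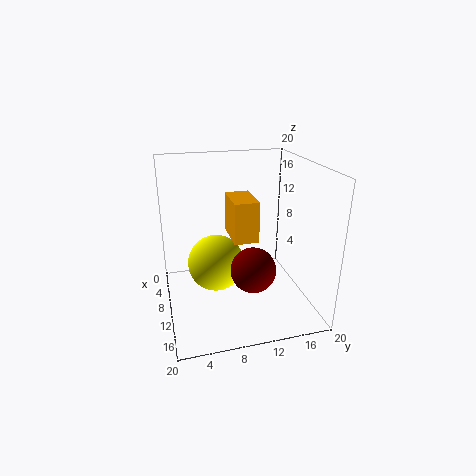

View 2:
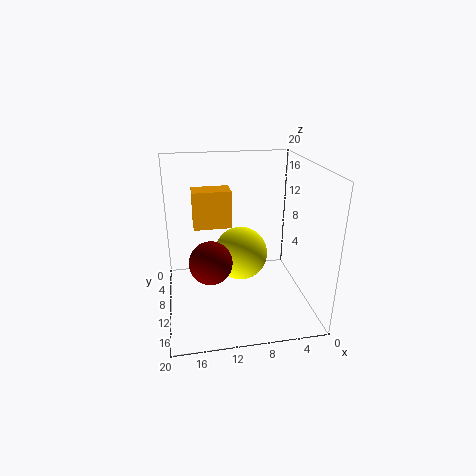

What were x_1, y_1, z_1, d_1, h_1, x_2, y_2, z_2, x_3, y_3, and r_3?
x_1 = 11; y_1 = 8; z_1 = 12; d_1 = 3; h_1 = 5; x_2 = 9; y_2 = 7; z_2 = 6; x_3 = 14; y_3 = 11; r_3 = 3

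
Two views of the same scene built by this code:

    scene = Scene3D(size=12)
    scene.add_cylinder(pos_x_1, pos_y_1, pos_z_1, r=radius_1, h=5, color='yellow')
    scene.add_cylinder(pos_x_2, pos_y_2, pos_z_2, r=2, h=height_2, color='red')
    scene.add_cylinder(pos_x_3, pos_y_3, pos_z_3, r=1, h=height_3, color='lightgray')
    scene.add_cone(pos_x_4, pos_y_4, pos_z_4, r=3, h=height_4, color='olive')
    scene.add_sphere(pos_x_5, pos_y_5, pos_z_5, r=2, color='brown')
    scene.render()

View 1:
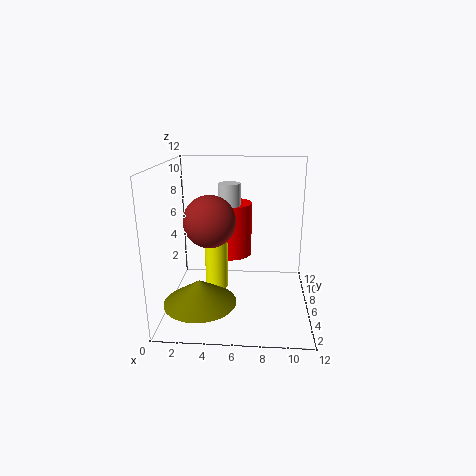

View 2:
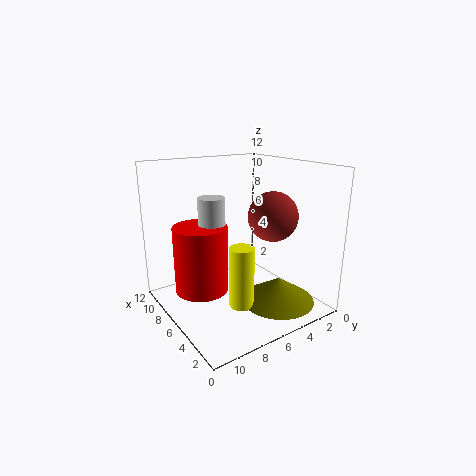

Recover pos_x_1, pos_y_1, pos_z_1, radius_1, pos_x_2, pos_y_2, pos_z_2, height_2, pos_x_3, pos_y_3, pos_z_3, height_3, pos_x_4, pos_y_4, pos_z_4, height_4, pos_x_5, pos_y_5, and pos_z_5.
pos_x_1 = 4; pos_y_1 = 7; pos_z_1 = 1; radius_1 = 1; pos_x_2 = 5; pos_y_2 = 10; pos_z_2 = 3; height_2 = 5; pos_x_3 = 5; pos_y_3 = 9; pos_z_3 = 5; height_3 = 5; pos_x_4 = 3; pos_y_4 = 4; pos_z_4 = 1; height_4 = 2; pos_x_5 = 4; pos_y_5 = 4; pos_z_5 = 8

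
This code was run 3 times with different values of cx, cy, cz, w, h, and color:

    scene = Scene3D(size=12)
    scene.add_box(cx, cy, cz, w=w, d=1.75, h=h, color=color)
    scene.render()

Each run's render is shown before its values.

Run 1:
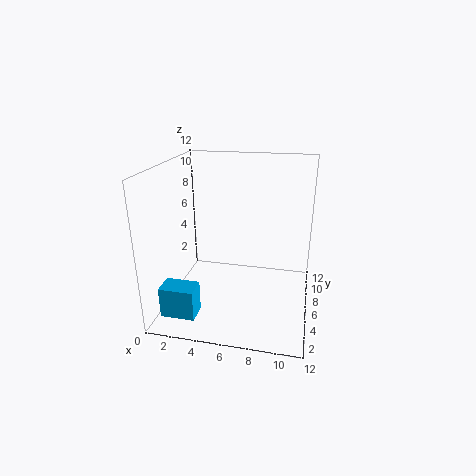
cx = 0.75, cy = 1.25, cz = 0.75, w = 2.75, h = 2.5, color = 'deepskyblue'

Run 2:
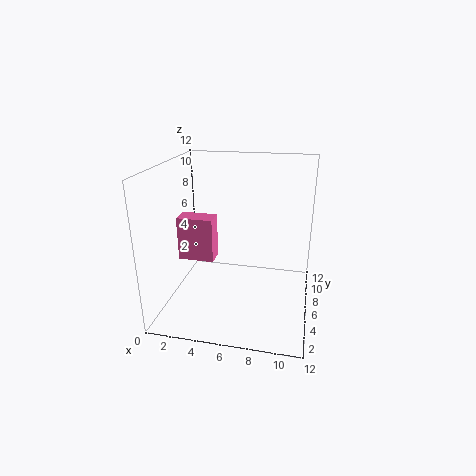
cx = 0.25, cy = 6.75, cz = 3, w = 3.25, h = 4, color = 'hotpink'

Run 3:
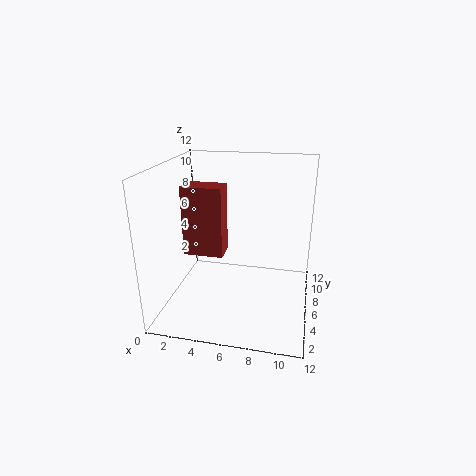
cx = 2.5, cy = 2.75, cz = 5.75, w = 3, h = 5.25, color = 'brown'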